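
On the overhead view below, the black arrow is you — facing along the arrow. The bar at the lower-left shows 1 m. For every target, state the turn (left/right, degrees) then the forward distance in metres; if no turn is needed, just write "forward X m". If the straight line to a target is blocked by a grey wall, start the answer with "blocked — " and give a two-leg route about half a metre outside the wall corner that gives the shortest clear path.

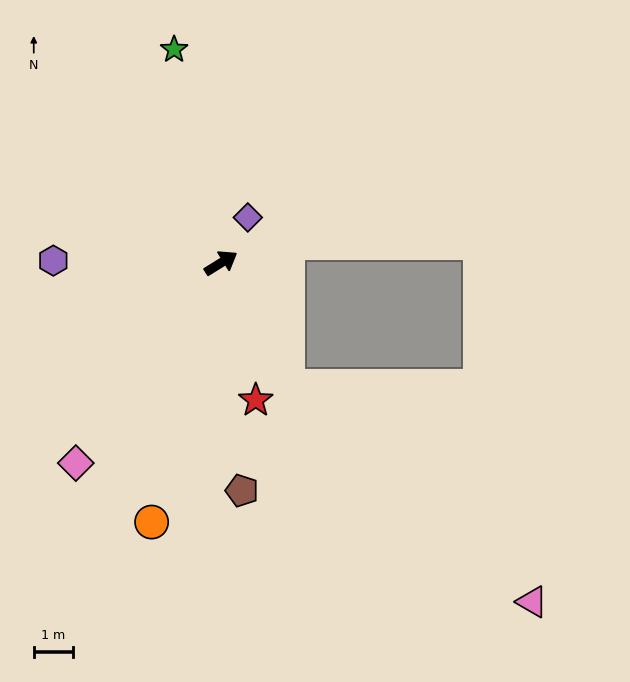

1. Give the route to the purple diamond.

turn left 28°, forward 1.3 m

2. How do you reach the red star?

turn right 108°, forward 3.6 m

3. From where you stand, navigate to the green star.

turn left 71°, forward 5.6 m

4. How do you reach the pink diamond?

turn right 158°, forward 6.3 m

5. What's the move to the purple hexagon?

turn left 147°, forward 4.3 m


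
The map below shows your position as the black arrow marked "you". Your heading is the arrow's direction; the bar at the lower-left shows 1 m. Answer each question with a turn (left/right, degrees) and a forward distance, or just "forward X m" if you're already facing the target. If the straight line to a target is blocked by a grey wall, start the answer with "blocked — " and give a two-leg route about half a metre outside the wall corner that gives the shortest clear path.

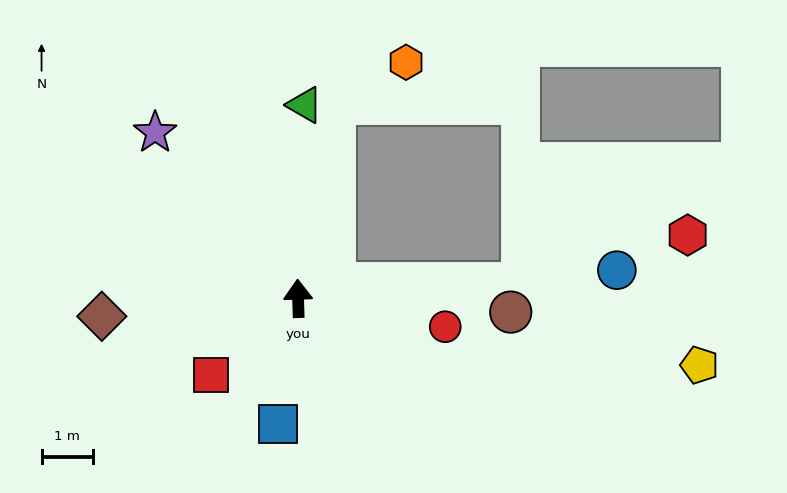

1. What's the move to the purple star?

turn left 39°, forward 4.3 m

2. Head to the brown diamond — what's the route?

turn left 93°, forward 3.8 m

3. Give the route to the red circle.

turn right 103°, forward 2.9 m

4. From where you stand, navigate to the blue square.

turn left 169°, forward 2.5 m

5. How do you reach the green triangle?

turn right 4°, forward 3.8 m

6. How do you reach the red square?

turn left 130°, forward 2.3 m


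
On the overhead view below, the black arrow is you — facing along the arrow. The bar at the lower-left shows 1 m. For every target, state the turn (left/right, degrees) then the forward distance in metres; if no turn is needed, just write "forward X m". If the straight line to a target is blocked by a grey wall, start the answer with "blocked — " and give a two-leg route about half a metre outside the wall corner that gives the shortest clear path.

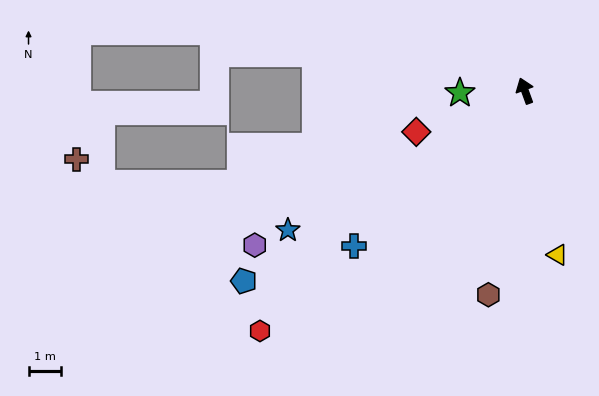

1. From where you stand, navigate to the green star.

turn left 72°, forward 2.0 m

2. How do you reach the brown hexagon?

turn left 150°, forward 6.4 m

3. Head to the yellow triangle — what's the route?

turn left 171°, forward 5.2 m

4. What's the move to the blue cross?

turn left 112°, forward 7.1 m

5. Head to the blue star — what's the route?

turn left 100°, forward 8.5 m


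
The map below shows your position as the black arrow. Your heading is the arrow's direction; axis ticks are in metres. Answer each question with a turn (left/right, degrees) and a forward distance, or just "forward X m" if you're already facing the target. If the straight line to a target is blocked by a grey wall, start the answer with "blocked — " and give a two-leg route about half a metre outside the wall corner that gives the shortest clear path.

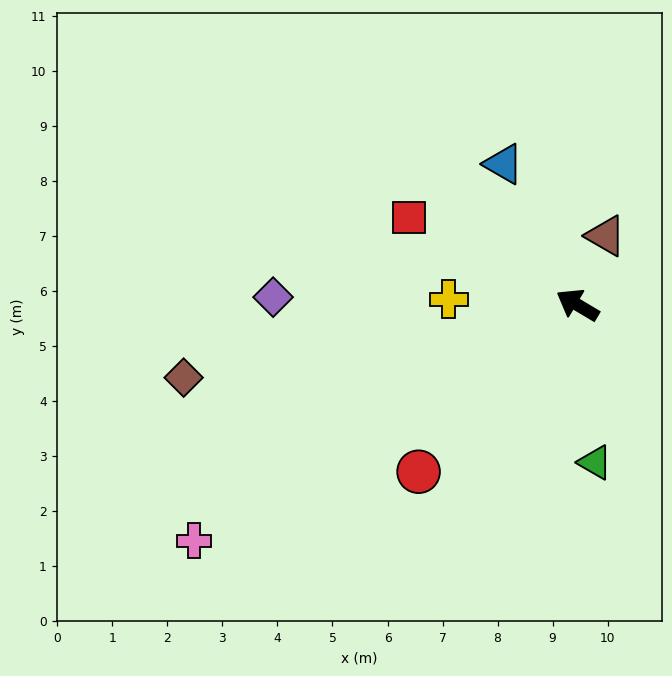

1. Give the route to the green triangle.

turn left 127°, forward 2.9 m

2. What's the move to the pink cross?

turn left 62°, forward 8.2 m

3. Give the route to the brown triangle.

turn right 81°, forward 1.4 m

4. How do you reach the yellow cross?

turn left 28°, forward 2.3 m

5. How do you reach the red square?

turn left 3°, forward 3.5 m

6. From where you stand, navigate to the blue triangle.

turn right 32°, forward 2.9 m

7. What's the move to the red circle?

turn left 77°, forward 4.2 m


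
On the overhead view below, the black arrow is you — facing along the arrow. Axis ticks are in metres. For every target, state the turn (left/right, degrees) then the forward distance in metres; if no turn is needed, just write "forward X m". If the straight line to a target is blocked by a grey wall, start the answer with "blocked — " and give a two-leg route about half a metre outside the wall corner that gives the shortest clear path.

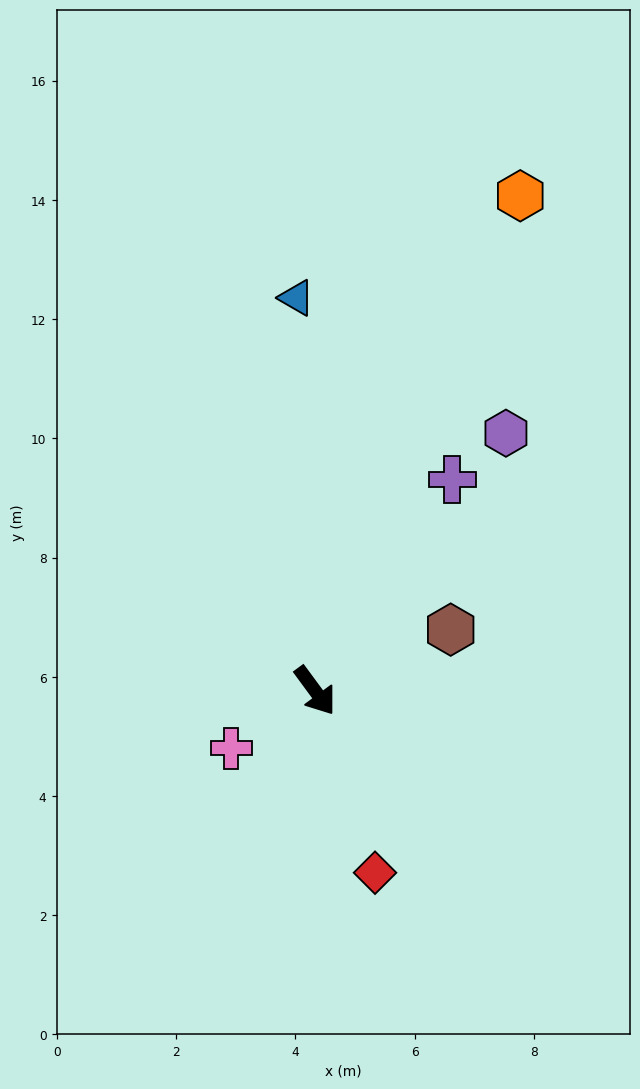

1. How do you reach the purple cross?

turn left 111°, forward 4.2 m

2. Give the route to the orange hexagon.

turn left 121°, forward 9.0 m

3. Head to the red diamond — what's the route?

turn right 18°, forward 3.2 m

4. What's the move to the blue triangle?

turn left 146°, forward 6.6 m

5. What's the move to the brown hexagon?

turn left 78°, forward 2.5 m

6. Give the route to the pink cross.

turn right 92°, forward 1.7 m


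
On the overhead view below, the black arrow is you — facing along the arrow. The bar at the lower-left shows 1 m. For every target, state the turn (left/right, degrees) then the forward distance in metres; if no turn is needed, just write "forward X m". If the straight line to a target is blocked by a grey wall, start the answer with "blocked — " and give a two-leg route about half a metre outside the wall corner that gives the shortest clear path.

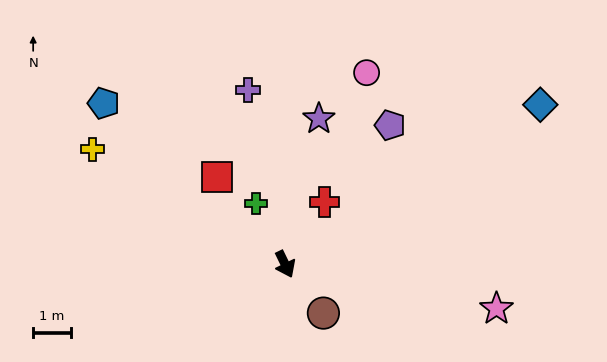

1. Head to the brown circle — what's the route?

turn left 12°, forward 1.6 m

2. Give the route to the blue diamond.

turn left 96°, forward 8.0 m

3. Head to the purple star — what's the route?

turn left 141°, forward 4.0 m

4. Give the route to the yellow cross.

turn right 147°, forward 5.9 m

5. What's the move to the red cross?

turn left 122°, forward 1.9 m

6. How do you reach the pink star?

turn left 52°, forward 5.7 m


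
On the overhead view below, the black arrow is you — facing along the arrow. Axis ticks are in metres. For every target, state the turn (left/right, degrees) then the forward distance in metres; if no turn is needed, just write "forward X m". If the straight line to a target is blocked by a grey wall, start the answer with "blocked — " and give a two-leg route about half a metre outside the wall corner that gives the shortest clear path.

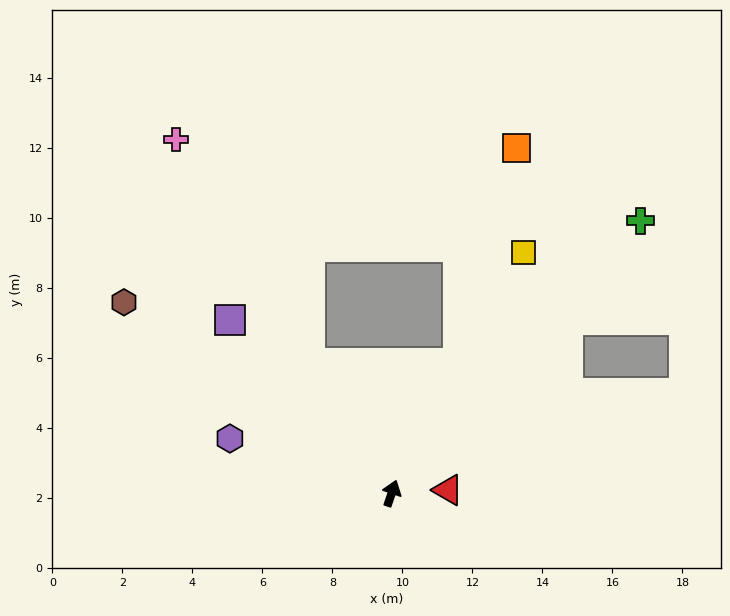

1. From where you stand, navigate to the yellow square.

turn right 10°, forward 7.8 m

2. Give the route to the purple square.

turn left 62°, forward 6.8 m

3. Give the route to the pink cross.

turn left 50°, forward 11.8 m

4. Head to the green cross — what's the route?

turn right 23°, forward 10.5 m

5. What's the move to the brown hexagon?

turn left 73°, forward 9.4 m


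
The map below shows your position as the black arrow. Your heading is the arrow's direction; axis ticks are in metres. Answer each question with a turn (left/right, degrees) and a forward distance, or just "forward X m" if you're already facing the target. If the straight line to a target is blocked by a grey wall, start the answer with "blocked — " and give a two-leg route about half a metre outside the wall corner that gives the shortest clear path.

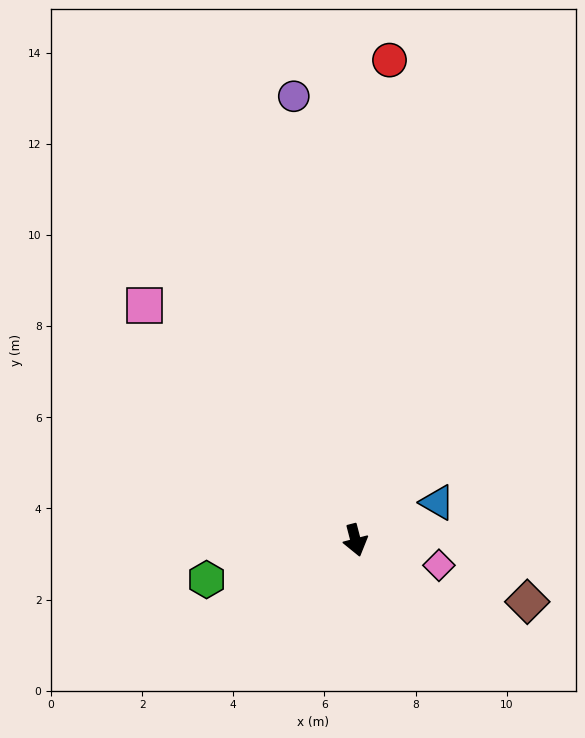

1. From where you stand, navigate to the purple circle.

turn left 173°, forward 9.8 m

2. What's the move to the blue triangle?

turn left 100°, forward 2.0 m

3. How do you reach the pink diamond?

turn left 59°, forward 1.9 m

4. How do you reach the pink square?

turn right 153°, forward 6.9 m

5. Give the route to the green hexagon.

turn right 90°, forward 3.4 m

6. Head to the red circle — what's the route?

turn left 161°, forward 10.6 m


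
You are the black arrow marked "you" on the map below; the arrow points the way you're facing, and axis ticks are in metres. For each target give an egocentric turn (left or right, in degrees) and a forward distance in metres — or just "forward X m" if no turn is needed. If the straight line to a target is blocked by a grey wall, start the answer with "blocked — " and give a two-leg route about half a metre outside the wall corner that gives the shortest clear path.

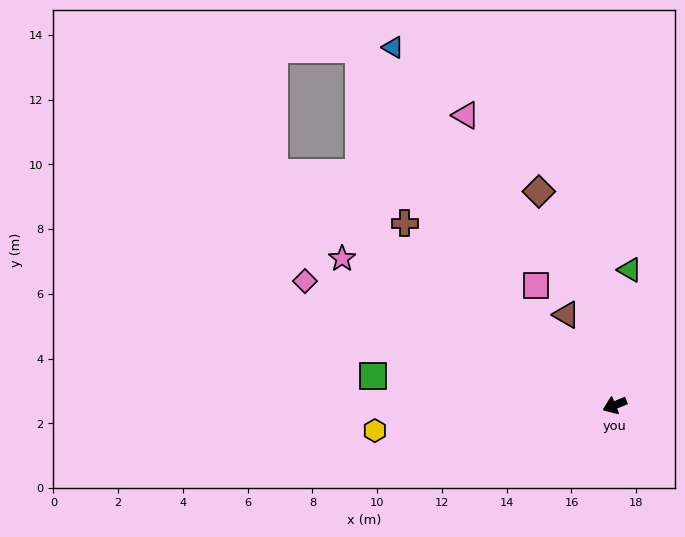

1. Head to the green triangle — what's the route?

turn right 119°, forward 4.2 m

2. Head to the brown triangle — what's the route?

turn right 84°, forward 3.2 m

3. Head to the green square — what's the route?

turn right 29°, forward 7.5 m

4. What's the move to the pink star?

turn right 50°, forward 9.6 m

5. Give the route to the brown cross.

turn right 63°, forward 8.6 m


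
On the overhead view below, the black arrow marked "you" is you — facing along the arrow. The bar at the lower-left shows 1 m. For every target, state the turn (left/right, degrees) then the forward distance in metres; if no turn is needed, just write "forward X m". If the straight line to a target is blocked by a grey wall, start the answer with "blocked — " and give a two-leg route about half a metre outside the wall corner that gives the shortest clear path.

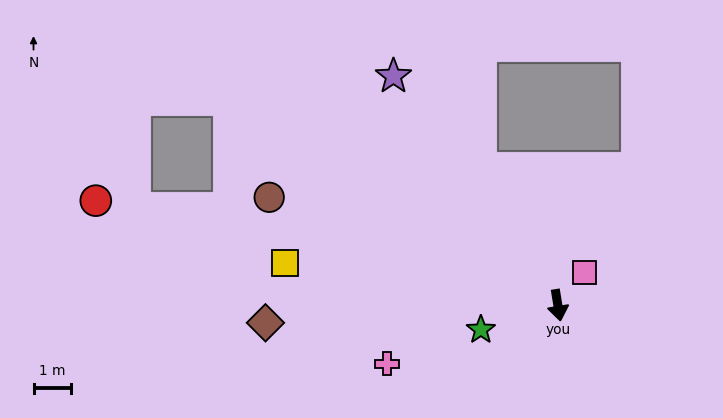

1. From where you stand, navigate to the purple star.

turn right 154°, forward 7.5 m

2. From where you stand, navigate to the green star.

turn right 82°, forward 2.1 m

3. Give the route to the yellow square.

turn right 108°, forward 7.3 m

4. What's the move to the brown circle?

turn right 120°, forward 8.2 m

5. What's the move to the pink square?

turn left 132°, forward 1.1 m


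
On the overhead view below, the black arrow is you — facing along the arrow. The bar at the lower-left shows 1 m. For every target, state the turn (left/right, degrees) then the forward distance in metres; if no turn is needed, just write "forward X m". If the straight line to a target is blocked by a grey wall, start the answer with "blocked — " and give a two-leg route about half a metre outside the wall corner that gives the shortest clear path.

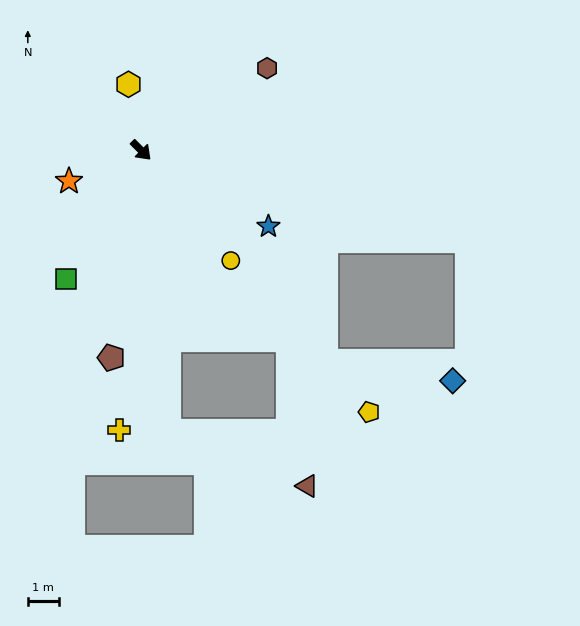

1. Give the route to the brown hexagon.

turn left 78°, forward 4.8 m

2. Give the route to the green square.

turn right 75°, forward 4.8 m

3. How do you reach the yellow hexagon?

turn left 146°, forward 2.2 m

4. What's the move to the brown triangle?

blocked — turn right 39°, forward 9.1 m, then turn left 63°, forward 4.8 m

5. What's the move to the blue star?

turn left 14°, forward 4.8 m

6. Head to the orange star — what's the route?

turn right 112°, forward 2.5 m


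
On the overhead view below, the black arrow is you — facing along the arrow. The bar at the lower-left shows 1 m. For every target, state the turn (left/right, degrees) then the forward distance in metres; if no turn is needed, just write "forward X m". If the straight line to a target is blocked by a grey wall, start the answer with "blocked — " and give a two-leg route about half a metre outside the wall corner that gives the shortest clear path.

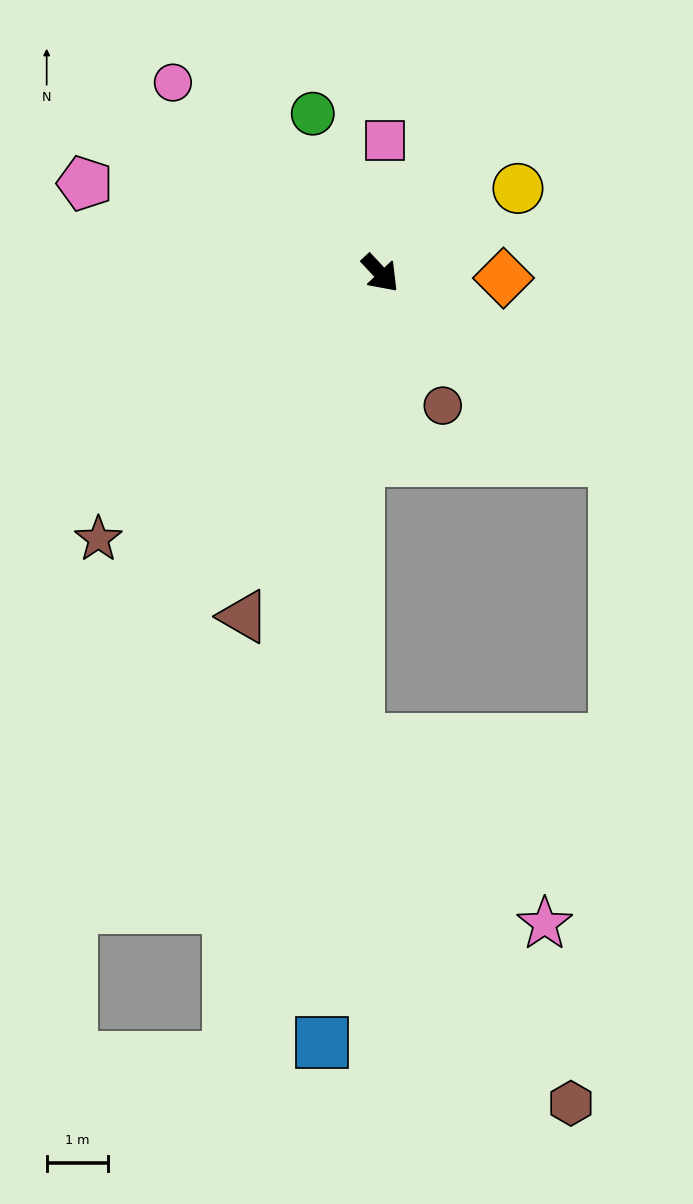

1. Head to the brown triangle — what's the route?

turn right 65°, forward 6.1 m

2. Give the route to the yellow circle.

turn left 79°, forward 2.7 m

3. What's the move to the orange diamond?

turn left 45°, forward 2.0 m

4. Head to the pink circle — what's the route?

turn right 176°, forward 4.6 m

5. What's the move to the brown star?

turn right 90°, forward 6.4 m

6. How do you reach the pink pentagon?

turn right 150°, forward 5.1 m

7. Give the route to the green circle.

turn left 160°, forward 2.9 m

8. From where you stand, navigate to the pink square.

turn left 135°, forward 2.2 m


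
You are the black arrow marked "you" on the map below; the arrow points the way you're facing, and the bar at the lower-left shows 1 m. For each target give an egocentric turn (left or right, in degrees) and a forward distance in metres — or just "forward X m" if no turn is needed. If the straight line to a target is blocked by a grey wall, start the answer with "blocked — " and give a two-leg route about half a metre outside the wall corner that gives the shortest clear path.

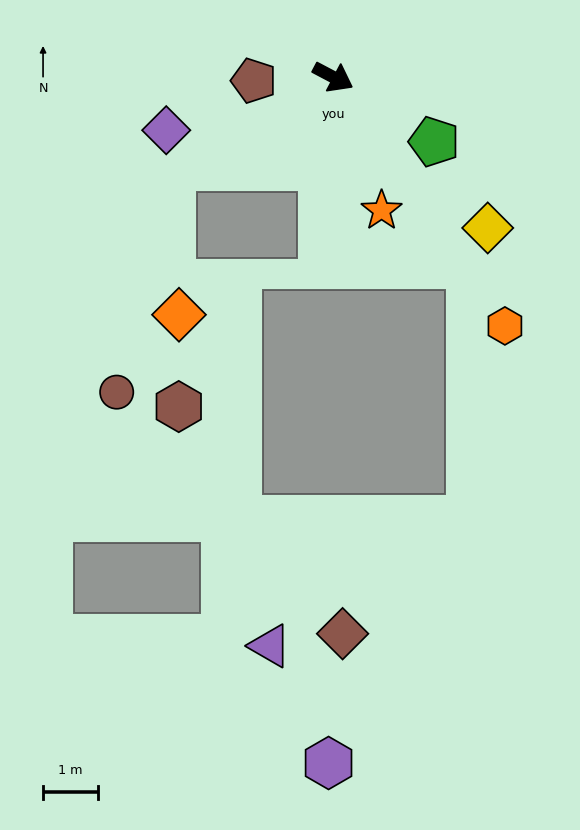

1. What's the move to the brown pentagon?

turn right 150°, forward 1.5 m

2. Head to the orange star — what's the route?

turn right 42°, forward 2.6 m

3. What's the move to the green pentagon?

turn right 5°, forward 2.2 m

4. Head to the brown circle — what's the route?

blocked — turn right 123°, forward 3.4 m, then turn left 47°, forward 4.2 m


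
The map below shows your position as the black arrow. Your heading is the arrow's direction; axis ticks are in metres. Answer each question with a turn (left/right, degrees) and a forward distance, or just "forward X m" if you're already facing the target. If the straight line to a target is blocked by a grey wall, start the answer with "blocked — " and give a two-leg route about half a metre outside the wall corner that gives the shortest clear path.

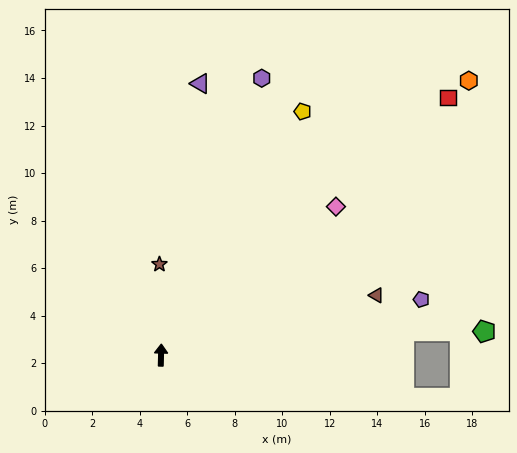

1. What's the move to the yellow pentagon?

turn right 29°, forward 11.9 m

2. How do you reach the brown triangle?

turn right 73°, forward 9.4 m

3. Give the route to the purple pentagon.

turn right 76°, forward 11.2 m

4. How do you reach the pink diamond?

turn right 48°, forward 9.7 m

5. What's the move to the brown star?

turn left 3°, forward 3.8 m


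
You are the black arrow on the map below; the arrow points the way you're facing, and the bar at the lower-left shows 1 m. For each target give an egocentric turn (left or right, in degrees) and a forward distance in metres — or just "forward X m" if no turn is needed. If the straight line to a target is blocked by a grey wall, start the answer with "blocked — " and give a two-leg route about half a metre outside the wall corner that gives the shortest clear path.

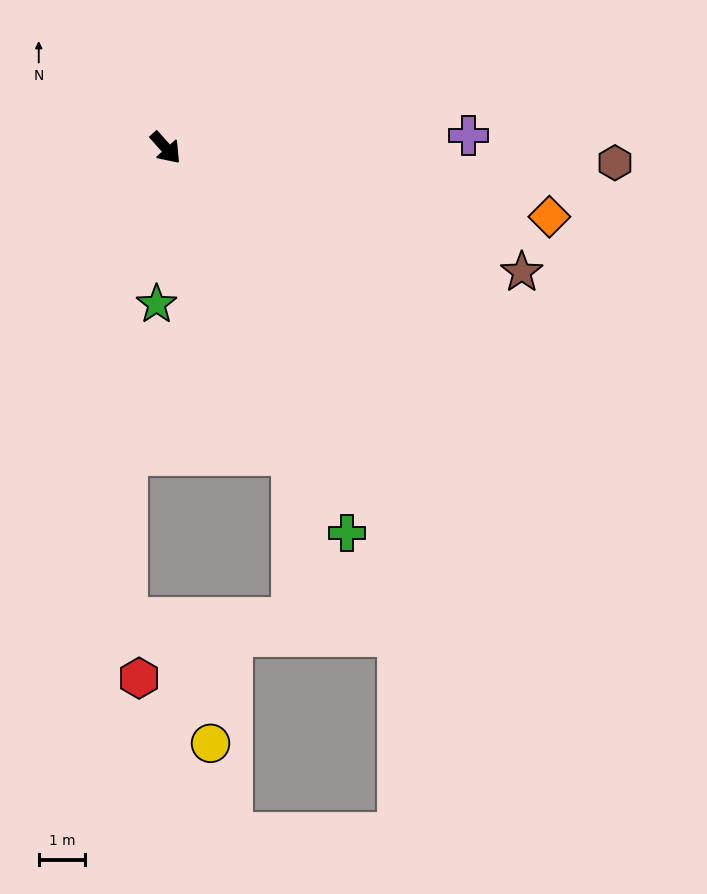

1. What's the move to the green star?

turn right 45°, forward 3.4 m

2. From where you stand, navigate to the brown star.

turn left 29°, forward 8.1 m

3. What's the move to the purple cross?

turn left 51°, forward 6.5 m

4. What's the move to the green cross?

turn right 17°, forward 9.2 m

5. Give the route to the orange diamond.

turn left 38°, forward 8.4 m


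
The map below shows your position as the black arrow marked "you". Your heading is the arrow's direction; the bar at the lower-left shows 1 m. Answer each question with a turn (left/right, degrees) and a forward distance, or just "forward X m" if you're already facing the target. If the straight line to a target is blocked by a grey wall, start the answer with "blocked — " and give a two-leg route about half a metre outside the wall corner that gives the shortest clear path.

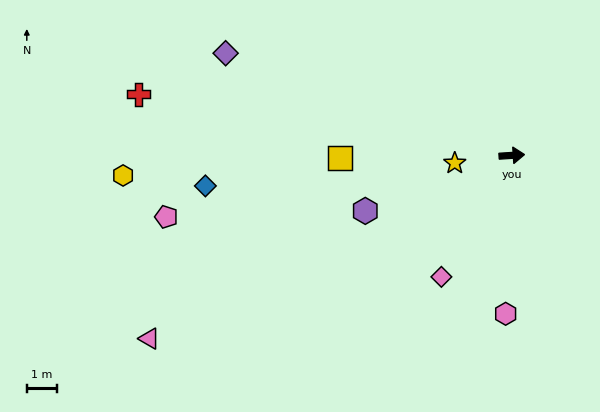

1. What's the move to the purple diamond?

turn left 157°, forward 10.2 m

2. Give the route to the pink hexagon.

turn right 96°, forward 5.3 m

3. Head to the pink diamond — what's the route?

turn right 124°, forward 4.7 m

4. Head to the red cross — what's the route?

turn left 167°, forward 12.7 m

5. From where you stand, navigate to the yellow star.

turn right 176°, forward 1.9 m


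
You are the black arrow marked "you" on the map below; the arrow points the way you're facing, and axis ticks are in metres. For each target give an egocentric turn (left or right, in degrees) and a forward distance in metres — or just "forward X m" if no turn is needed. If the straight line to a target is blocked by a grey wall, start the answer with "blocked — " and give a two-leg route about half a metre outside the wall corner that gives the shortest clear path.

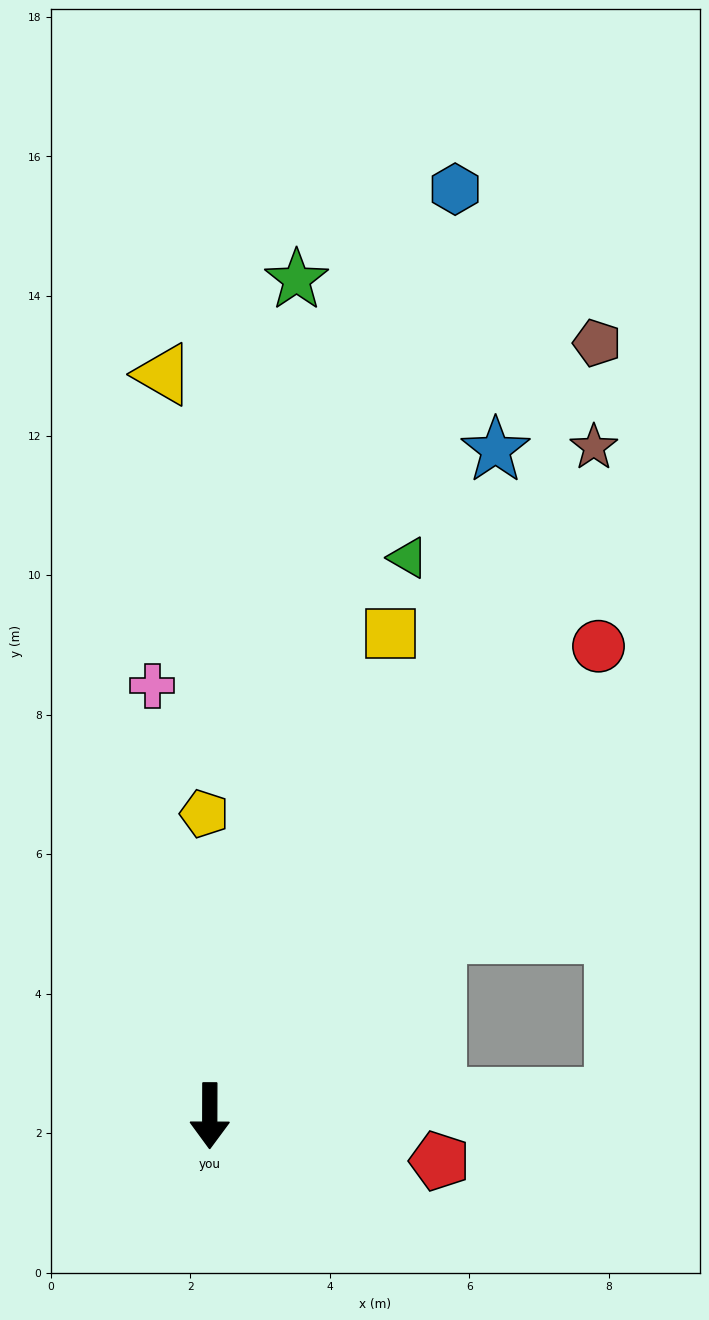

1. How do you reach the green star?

turn left 174°, forward 12.0 m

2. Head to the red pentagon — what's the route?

turn left 79°, forward 3.4 m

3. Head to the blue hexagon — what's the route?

turn left 165°, forward 13.7 m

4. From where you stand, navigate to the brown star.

turn left 150°, forward 11.1 m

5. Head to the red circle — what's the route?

turn left 141°, forward 8.7 m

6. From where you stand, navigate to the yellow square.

turn left 160°, forward 7.4 m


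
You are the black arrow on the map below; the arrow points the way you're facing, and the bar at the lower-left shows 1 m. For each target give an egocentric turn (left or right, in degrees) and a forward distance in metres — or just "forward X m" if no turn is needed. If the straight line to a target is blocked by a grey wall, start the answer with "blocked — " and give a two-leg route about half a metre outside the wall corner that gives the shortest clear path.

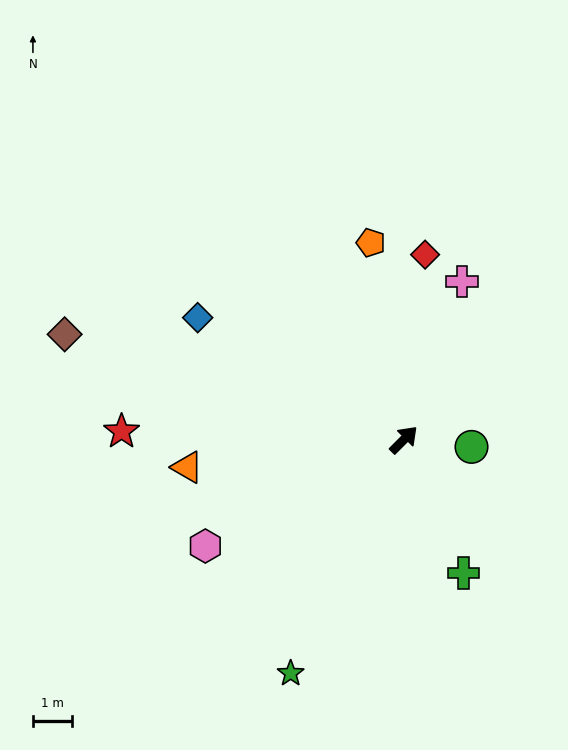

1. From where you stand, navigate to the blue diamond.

turn left 104°, forward 6.1 m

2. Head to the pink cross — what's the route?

turn left 25°, forward 4.3 m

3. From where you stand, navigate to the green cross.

turn right 111°, forward 3.7 m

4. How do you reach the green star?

turn right 161°, forward 6.6 m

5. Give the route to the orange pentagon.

turn left 54°, forward 5.1 m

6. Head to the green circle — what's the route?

turn right 51°, forward 1.7 m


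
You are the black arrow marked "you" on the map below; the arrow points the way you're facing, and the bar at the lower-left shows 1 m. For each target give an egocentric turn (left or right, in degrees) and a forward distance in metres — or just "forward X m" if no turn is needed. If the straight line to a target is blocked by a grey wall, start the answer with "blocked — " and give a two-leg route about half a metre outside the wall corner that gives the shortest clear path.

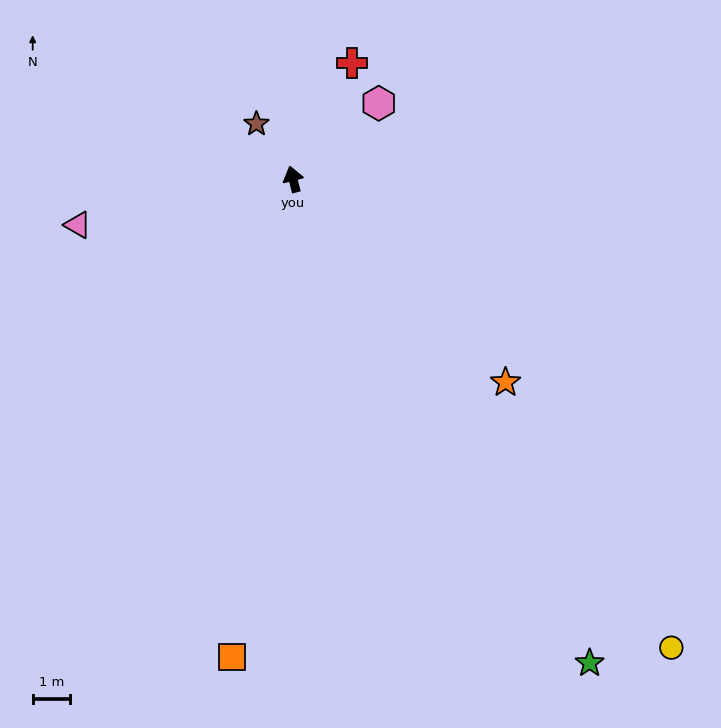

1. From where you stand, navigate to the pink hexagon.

turn right 63°, forward 3.1 m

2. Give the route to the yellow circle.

turn right 155°, forward 16.2 m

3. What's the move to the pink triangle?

turn left 88°, forward 5.9 m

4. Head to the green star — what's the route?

turn right 163°, forward 15.3 m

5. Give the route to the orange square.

turn left 159°, forward 13.0 m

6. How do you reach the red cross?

turn right 41°, forward 3.5 m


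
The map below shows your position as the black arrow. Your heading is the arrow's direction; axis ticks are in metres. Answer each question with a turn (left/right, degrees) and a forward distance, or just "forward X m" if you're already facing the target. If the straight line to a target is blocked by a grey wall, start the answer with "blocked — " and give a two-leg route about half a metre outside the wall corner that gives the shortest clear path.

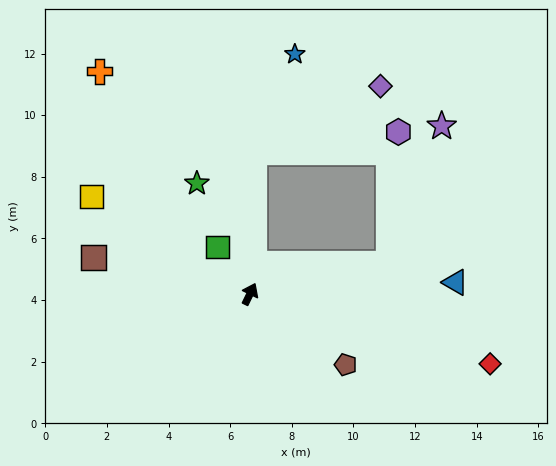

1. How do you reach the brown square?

turn left 103°, forward 5.2 m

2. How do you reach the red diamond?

turn right 80°, forward 8.1 m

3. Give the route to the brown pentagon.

turn right 101°, forward 3.9 m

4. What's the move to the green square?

turn left 61°, forward 1.9 m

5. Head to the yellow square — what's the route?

turn left 84°, forward 6.0 m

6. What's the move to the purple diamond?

blocked — turn left 24°, forward 4.6 m, then turn right 61°, forward 4.6 m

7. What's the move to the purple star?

blocked — turn right 52°, forward 4.6 m, then turn left 57°, forward 4.8 m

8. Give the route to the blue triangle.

turn right 61°, forward 6.7 m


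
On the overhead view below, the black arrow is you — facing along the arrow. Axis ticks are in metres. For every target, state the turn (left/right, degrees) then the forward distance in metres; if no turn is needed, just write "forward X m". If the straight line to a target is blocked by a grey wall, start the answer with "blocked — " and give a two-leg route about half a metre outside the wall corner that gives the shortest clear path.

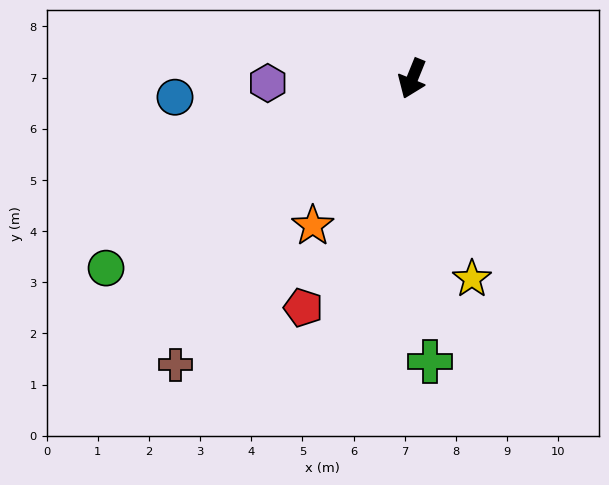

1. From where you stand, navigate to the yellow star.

turn left 39°, forward 4.1 m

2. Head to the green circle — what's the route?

turn right 36°, forward 7.0 m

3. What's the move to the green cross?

turn left 26°, forward 5.5 m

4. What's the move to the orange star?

turn right 12°, forward 3.5 m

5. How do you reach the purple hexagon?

turn right 66°, forward 2.8 m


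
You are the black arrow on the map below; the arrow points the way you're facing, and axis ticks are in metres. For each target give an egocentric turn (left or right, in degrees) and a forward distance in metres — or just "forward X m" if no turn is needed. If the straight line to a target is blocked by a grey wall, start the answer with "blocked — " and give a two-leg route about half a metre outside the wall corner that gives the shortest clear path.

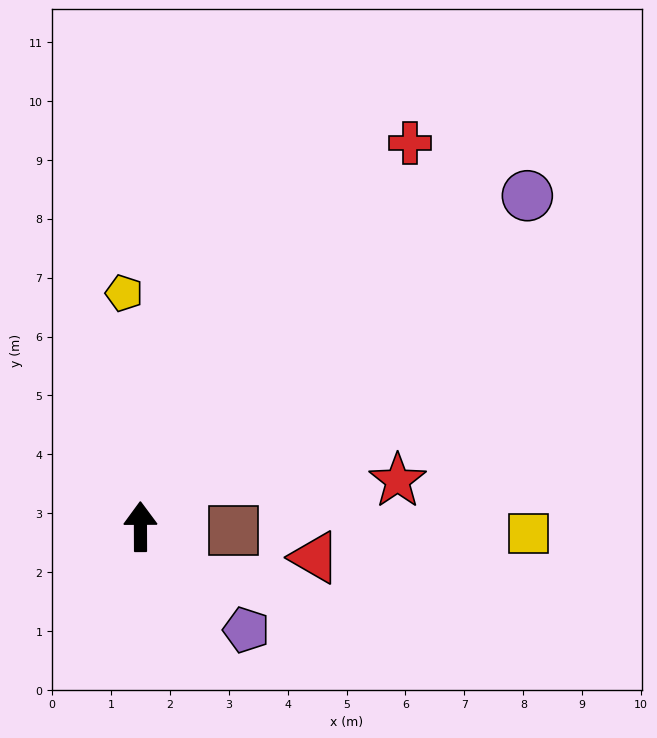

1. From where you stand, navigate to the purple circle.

turn right 50°, forward 8.6 m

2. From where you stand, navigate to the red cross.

turn right 35°, forward 8.0 m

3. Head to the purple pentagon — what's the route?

turn right 135°, forward 2.5 m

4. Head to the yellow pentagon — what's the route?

turn left 4°, forward 4.0 m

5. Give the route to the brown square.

turn right 93°, forward 1.6 m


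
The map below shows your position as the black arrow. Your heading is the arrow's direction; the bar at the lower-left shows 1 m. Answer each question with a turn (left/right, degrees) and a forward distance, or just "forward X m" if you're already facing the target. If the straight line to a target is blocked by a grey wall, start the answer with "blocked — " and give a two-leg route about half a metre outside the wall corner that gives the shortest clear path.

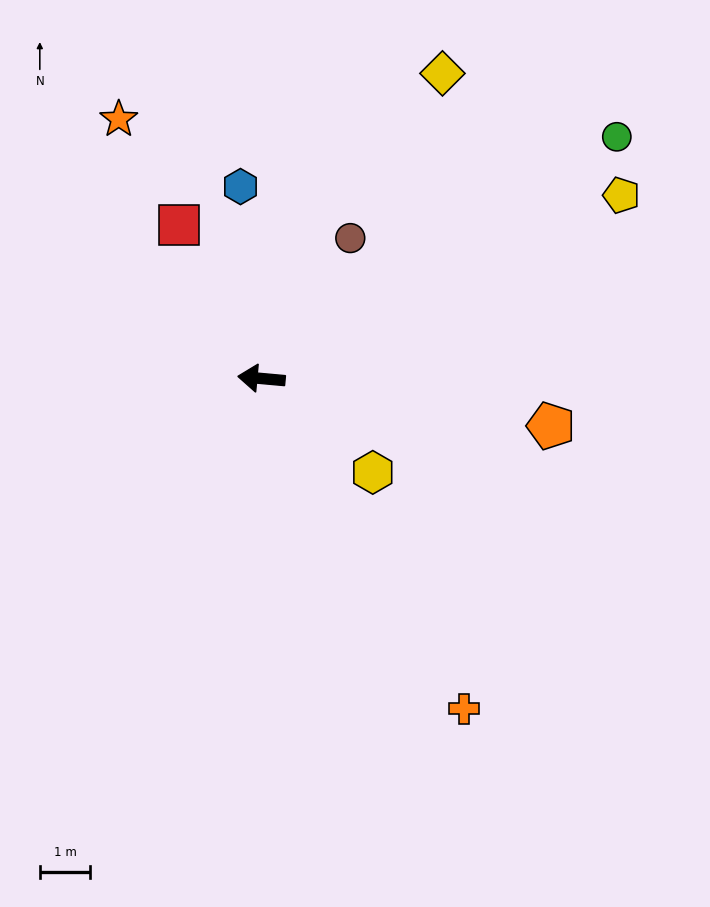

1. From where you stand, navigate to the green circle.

turn right 141°, forward 8.5 m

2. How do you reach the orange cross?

turn left 127°, forward 7.7 m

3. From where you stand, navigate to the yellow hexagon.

turn left 145°, forward 2.9 m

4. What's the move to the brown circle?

turn right 117°, forward 3.3 m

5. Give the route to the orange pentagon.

turn left 176°, forward 5.8 m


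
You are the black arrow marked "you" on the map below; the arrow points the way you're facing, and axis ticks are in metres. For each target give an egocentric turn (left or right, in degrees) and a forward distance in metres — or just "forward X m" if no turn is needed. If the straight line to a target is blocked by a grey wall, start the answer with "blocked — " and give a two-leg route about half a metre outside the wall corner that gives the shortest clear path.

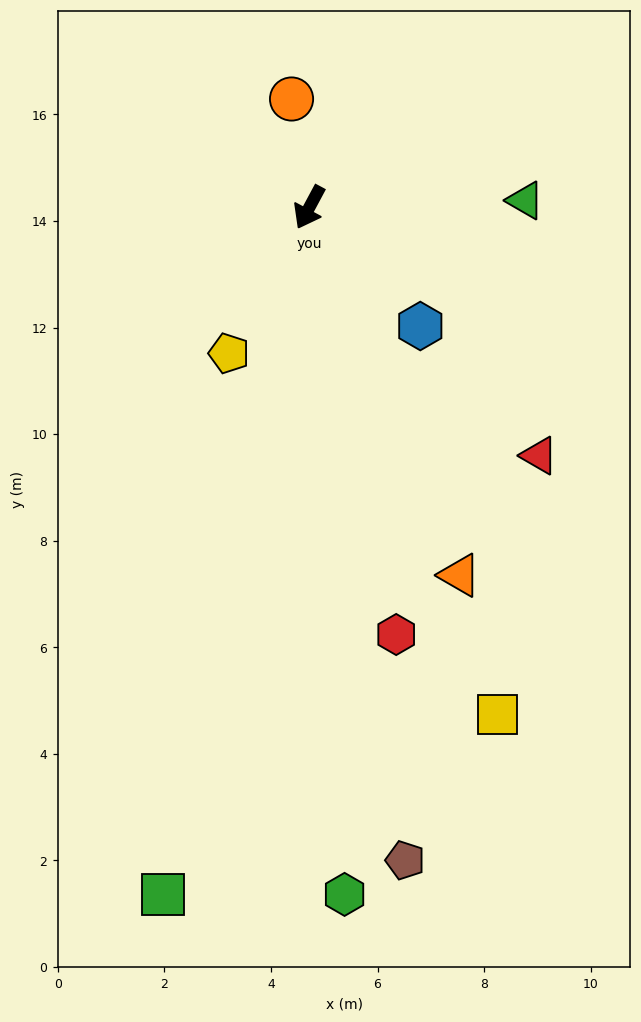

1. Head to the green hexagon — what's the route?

turn left 31°, forward 12.9 m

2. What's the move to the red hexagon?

turn left 40°, forward 8.2 m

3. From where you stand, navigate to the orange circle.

turn right 142°, forward 2.1 m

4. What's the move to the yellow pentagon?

forward 3.1 m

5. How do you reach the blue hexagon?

turn left 71°, forward 3.0 m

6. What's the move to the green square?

turn left 16°, forward 13.2 m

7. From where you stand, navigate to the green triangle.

turn left 120°, forward 4.1 m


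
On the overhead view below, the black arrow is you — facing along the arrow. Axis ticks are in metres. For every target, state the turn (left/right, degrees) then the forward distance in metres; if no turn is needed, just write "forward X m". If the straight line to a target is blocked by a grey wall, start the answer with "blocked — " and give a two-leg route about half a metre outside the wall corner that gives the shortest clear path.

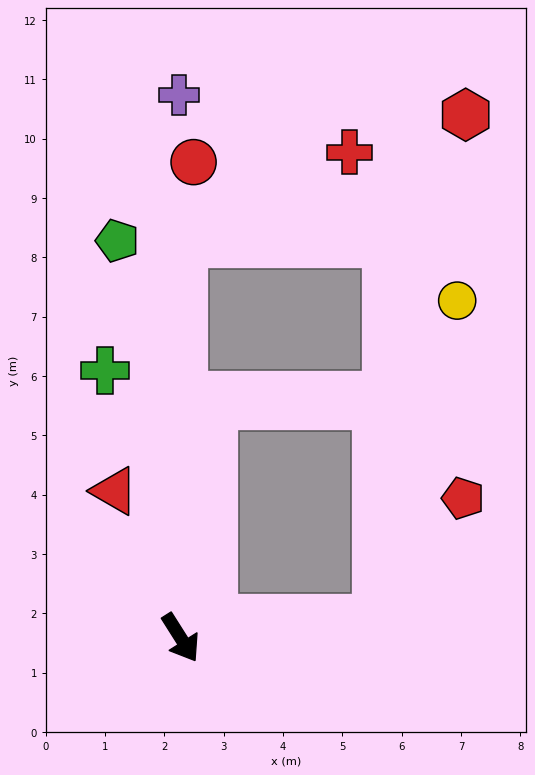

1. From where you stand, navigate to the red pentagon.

blocked — turn left 63°, forward 3.3 m, then turn left 50°, forward 2.5 m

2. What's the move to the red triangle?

turn left 172°, forward 2.7 m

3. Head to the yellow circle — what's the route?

blocked — turn left 63°, forward 3.3 m, then turn left 71°, forward 5.5 m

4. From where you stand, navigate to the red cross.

blocked — turn left 147°, forward 6.7 m, then turn right 61°, forward 3.2 m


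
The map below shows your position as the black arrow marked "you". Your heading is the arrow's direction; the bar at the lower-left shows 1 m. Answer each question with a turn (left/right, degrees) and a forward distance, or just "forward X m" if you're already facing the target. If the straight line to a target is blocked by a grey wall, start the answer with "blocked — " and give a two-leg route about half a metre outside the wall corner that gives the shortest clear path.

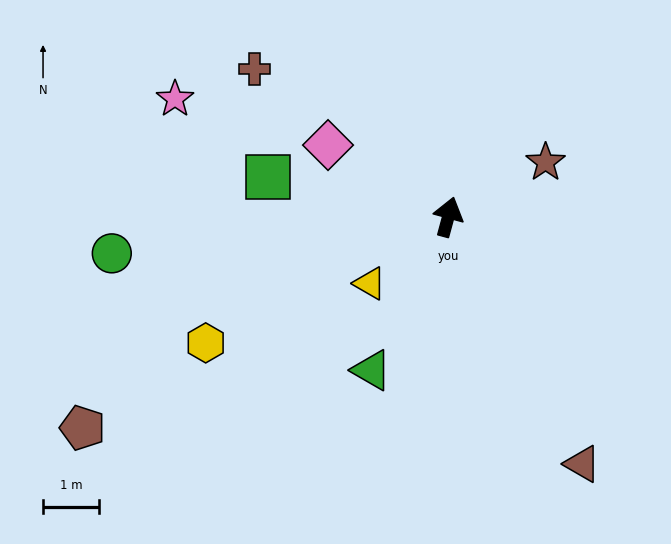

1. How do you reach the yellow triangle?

turn left 145°, forward 1.8 m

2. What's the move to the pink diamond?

turn left 74°, forward 2.5 m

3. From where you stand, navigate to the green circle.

turn left 111°, forward 6.0 m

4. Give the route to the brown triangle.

turn right 136°, forward 5.0 m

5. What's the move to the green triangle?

turn left 169°, forward 3.0 m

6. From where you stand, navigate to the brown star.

turn right 46°, forward 2.0 m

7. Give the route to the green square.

turn left 93°, forward 3.3 m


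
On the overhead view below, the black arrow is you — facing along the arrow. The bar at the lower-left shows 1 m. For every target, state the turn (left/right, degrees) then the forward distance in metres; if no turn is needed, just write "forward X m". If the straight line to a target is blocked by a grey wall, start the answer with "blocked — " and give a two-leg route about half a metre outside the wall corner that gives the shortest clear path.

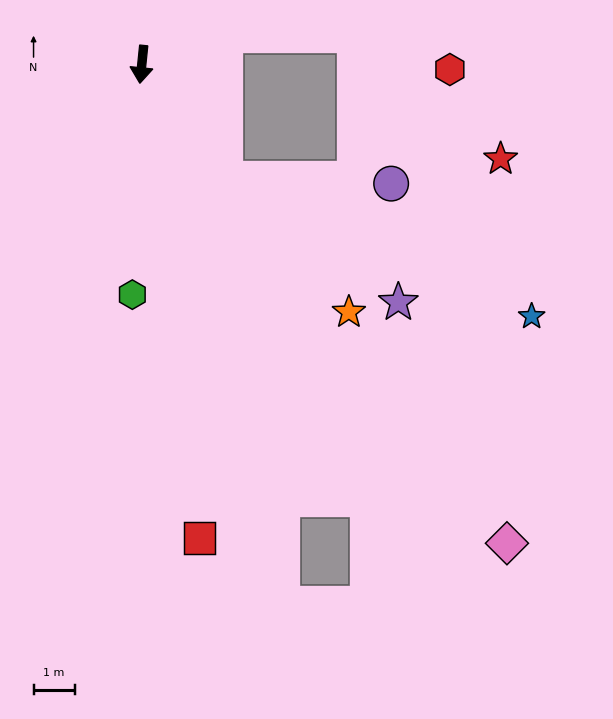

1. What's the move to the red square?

turn left 13°, forward 11.6 m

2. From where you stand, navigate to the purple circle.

blocked — turn left 42°, forward 3.4 m, then turn left 52°, forward 4.0 m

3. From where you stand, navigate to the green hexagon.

turn left 3°, forward 5.6 m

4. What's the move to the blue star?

blocked — turn left 42°, forward 3.4 m, then turn left 29°, forward 8.2 m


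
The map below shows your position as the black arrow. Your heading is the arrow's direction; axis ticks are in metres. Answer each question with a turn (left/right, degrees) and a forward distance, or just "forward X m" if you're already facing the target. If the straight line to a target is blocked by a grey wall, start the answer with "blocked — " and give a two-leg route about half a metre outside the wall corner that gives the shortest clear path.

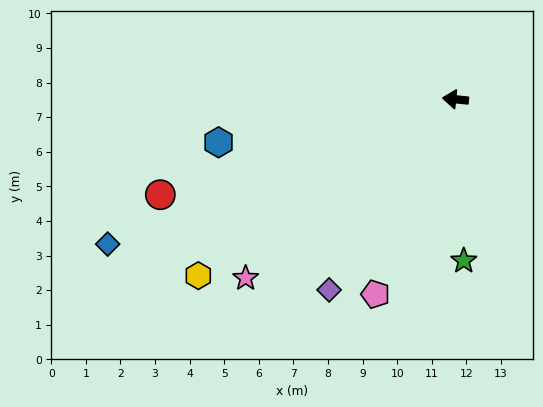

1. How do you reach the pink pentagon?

turn left 74°, forward 6.1 m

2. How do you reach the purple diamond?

turn left 62°, forward 6.6 m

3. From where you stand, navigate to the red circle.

turn left 24°, forward 9.0 m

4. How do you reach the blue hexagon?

turn left 16°, forward 7.0 m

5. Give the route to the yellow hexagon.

turn left 40°, forward 9.0 m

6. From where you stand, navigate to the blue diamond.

turn left 28°, forward 10.9 m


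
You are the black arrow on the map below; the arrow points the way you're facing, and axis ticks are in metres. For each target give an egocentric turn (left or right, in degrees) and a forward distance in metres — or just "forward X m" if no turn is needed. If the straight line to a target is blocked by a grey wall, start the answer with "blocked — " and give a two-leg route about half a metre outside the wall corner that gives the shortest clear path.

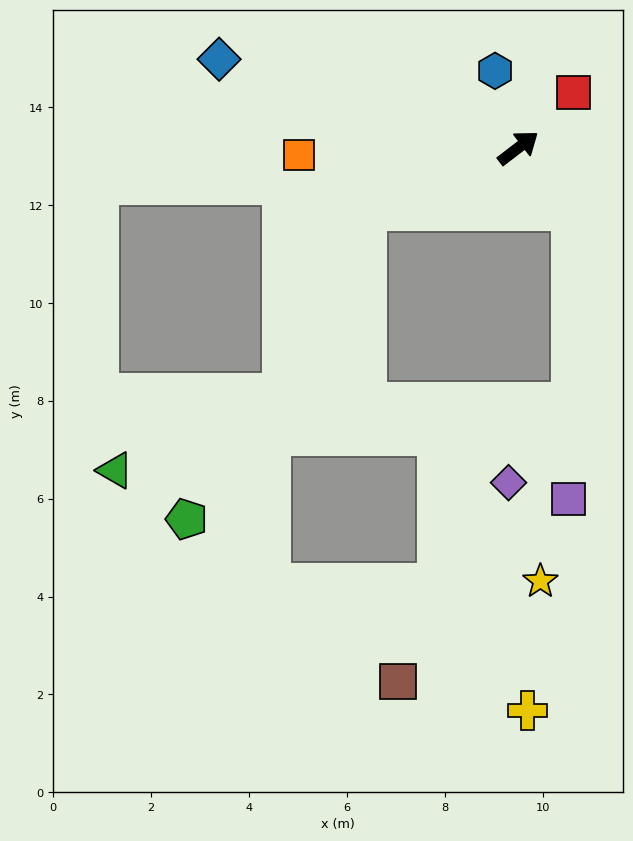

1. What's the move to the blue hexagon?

turn left 69°, forward 1.6 m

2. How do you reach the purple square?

blocked — turn right 87°, forward 1.7 m, then turn right 41°, forward 5.9 m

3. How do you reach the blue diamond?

turn left 126°, forward 6.4 m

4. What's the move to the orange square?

turn left 144°, forward 4.5 m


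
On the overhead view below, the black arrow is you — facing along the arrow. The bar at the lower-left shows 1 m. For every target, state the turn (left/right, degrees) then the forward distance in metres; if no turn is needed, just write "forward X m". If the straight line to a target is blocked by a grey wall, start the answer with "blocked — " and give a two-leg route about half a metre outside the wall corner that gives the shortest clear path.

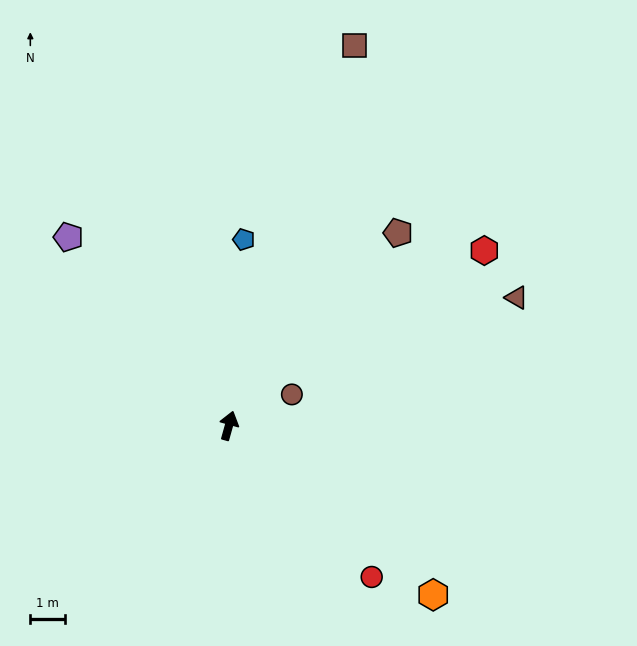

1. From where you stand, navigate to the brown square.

turn right 3°, forward 11.5 m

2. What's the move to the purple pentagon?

turn left 56°, forward 7.1 m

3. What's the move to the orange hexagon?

turn right 114°, forward 7.6 m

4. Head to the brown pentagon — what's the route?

turn right 26°, forward 7.4 m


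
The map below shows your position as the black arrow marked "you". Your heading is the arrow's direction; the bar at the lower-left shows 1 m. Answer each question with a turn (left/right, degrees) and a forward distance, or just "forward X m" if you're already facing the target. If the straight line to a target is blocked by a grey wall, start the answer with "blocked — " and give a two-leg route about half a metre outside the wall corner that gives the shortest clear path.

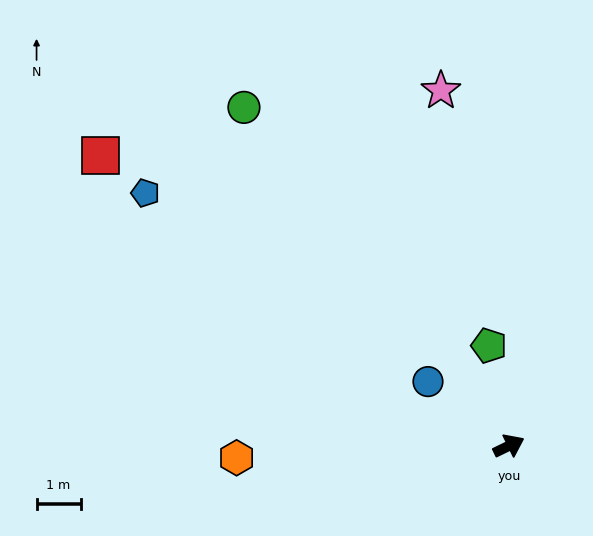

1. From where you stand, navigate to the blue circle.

turn left 116°, forward 2.3 m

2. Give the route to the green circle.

turn left 102°, forward 9.7 m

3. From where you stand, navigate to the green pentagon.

turn left 75°, forward 2.3 m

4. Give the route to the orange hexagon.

turn left 157°, forward 6.2 m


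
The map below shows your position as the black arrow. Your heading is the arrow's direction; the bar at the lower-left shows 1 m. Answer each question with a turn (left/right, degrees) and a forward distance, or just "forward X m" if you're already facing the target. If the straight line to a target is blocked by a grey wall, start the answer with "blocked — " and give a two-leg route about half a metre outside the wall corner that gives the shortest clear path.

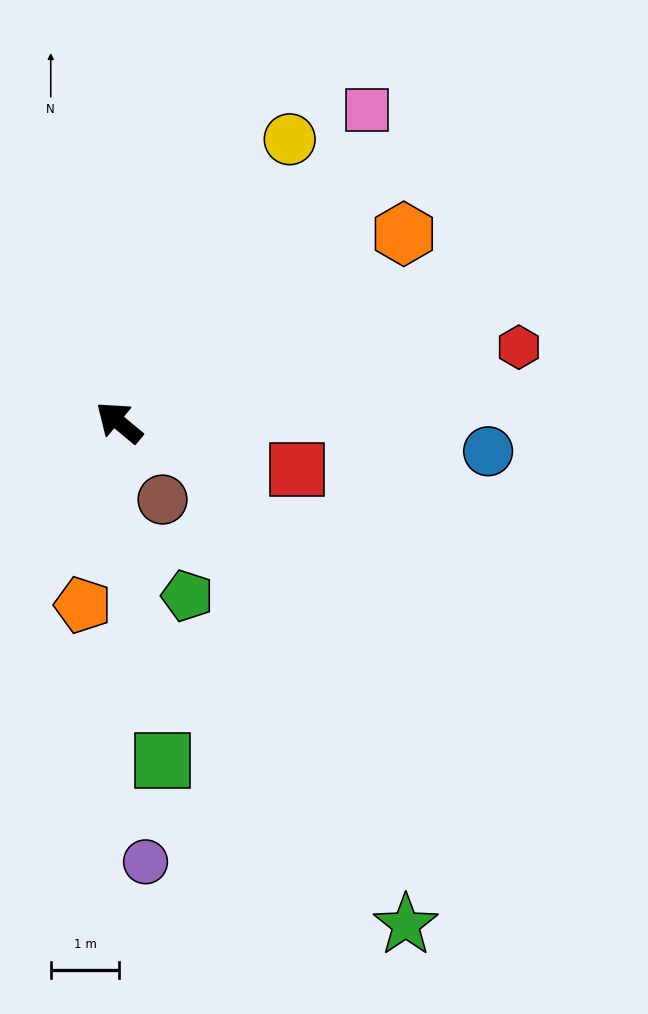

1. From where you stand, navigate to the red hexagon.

turn right 130°, forward 5.9 m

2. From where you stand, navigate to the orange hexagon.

turn right 107°, forward 5.0 m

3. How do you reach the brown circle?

turn left 159°, forward 1.3 m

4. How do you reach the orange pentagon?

turn left 119°, forward 2.7 m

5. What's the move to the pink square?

turn right 89°, forward 5.8 m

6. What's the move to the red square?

turn right 155°, forward 2.7 m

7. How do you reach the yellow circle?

turn right 81°, forward 4.8 m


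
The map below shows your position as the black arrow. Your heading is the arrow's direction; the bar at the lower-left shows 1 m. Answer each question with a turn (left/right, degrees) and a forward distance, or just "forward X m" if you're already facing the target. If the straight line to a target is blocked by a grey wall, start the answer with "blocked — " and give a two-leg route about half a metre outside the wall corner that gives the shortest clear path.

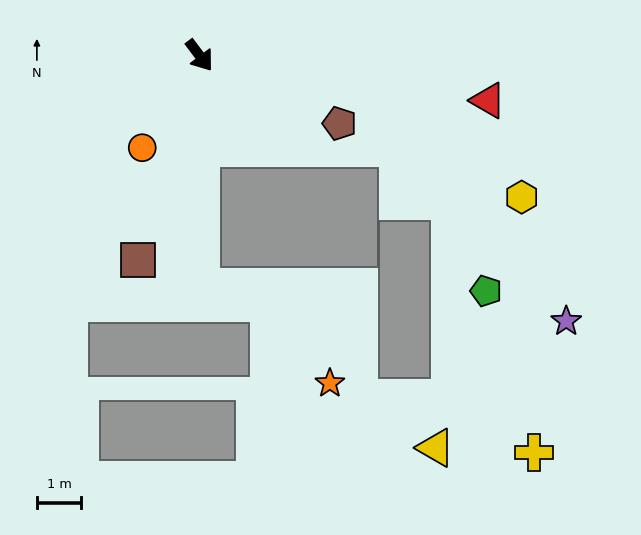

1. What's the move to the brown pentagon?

turn left 27°, forward 3.5 m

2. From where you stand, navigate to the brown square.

turn right 54°, forward 4.8 m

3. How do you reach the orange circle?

turn right 69°, forward 2.4 m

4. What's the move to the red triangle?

turn left 44°, forward 6.6 m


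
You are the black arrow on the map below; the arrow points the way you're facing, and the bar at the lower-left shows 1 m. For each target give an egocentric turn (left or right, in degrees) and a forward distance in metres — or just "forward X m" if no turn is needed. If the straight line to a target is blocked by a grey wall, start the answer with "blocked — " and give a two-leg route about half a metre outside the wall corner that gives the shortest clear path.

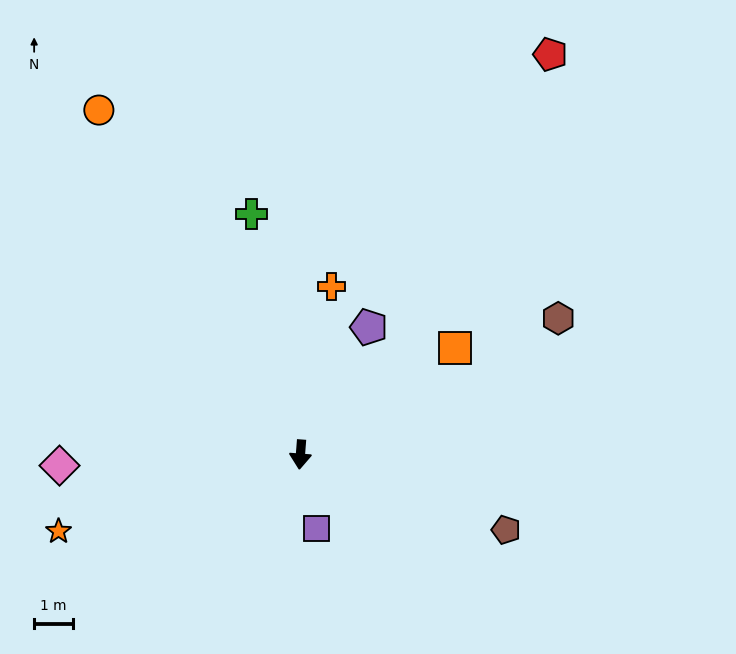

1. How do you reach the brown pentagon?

turn left 74°, forward 5.7 m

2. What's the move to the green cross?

turn right 164°, forward 6.4 m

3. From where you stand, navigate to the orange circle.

turn right 145°, forward 10.3 m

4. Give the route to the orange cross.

turn left 174°, forward 4.4 m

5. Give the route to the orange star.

turn right 68°, forward 6.6 m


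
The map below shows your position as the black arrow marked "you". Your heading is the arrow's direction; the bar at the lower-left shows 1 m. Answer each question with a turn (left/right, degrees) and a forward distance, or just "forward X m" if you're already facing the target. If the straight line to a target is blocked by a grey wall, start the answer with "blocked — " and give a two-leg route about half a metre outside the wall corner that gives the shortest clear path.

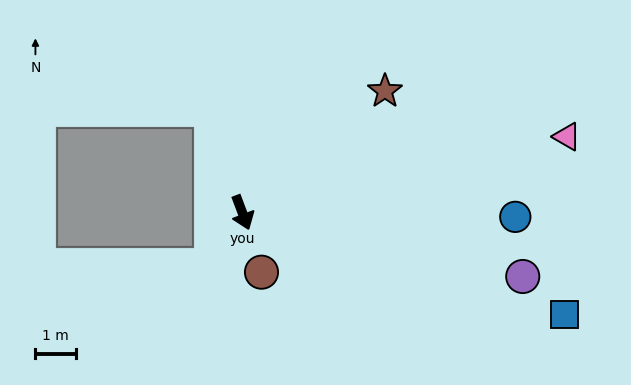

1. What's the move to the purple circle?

turn left 57°, forward 7.1 m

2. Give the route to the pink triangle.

turn left 83°, forward 8.2 m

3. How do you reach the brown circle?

turn right 3°, forward 1.5 m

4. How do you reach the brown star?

turn left 110°, forward 4.6 m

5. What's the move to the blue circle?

turn left 68°, forward 6.8 m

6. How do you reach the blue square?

turn left 52°, forward 8.4 m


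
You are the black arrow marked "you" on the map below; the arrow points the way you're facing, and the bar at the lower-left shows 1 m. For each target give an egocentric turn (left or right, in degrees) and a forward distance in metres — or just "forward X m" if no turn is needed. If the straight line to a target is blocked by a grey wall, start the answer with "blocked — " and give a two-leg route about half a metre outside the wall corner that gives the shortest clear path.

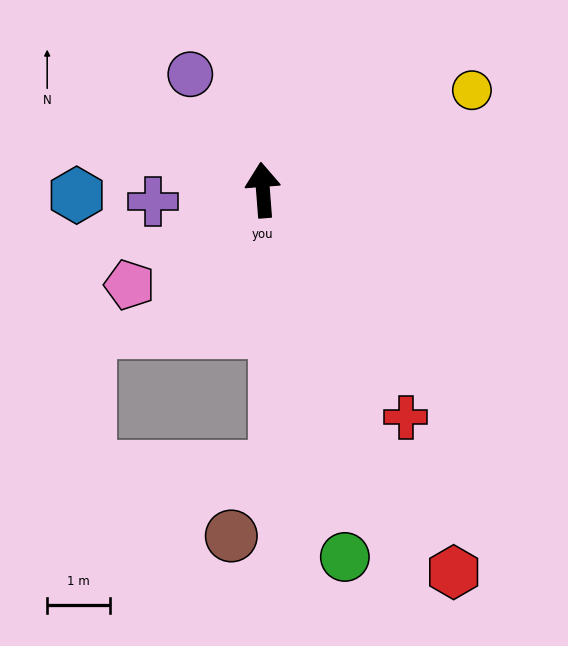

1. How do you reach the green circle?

turn right 172°, forward 6.0 m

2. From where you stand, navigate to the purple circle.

turn left 28°, forward 2.2 m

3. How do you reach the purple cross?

turn left 92°, forward 1.8 m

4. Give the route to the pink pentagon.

turn left 121°, forward 2.6 m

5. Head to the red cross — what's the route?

turn right 152°, forward 4.3 m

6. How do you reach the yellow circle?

turn right 69°, forward 3.7 m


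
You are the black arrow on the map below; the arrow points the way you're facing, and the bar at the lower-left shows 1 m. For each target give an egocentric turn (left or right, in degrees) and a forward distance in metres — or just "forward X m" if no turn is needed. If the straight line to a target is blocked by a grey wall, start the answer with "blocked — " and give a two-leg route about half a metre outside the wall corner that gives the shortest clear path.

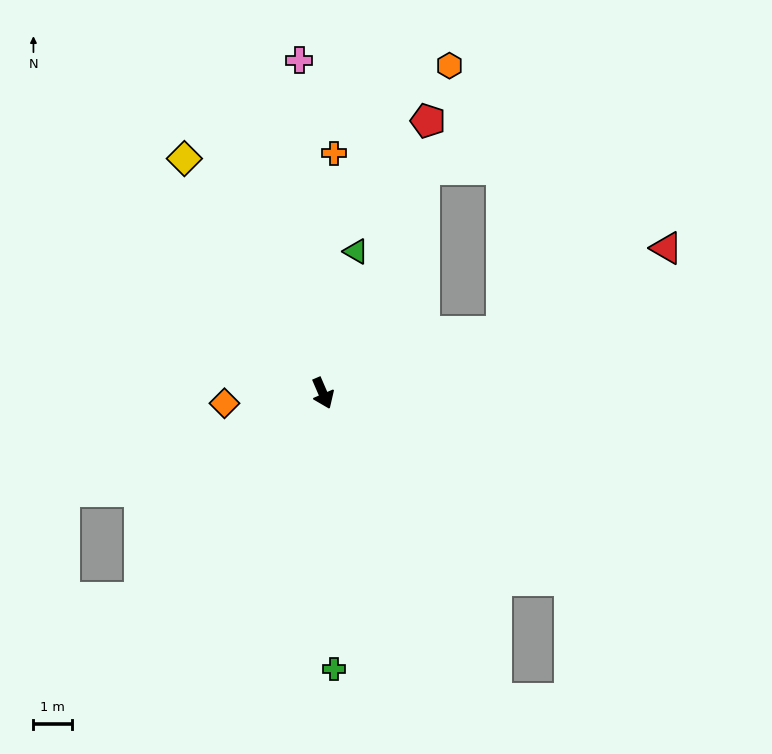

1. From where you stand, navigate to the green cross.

turn right 21°, forward 7.2 m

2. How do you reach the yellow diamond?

turn right 173°, forward 7.1 m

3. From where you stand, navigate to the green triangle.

turn left 144°, forward 3.8 m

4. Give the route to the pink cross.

turn left 161°, forward 8.7 m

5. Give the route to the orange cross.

turn left 154°, forward 6.2 m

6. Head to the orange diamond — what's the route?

turn right 107°, forward 2.6 m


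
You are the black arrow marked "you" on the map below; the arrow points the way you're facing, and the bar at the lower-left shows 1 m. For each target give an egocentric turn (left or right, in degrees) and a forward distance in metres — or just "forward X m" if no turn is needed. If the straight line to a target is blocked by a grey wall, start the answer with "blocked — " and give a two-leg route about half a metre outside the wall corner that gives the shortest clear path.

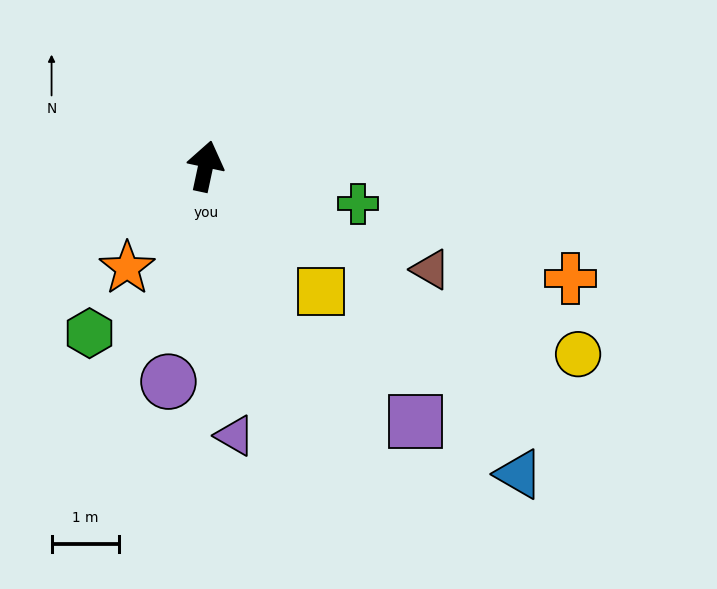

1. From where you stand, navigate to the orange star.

turn left 154°, forward 1.9 m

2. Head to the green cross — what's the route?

turn right 92°, forward 2.3 m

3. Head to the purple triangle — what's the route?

turn right 162°, forward 4.0 m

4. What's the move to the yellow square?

turn right 125°, forward 2.5 m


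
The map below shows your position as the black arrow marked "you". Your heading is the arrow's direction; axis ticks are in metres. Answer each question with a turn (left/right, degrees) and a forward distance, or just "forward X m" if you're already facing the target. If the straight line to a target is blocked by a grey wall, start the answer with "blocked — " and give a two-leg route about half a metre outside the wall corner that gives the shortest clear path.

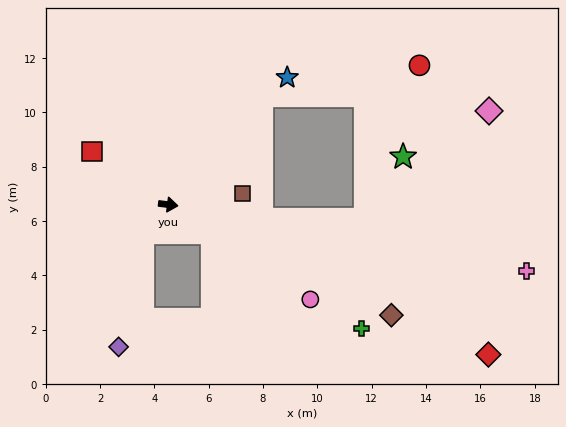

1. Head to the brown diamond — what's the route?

turn right 19°, forward 9.2 m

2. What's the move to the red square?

turn left 152°, forward 3.4 m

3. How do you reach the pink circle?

turn right 27°, forward 6.3 m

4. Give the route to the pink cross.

turn right 3°, forward 13.4 m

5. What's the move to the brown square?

turn left 16°, forward 2.8 m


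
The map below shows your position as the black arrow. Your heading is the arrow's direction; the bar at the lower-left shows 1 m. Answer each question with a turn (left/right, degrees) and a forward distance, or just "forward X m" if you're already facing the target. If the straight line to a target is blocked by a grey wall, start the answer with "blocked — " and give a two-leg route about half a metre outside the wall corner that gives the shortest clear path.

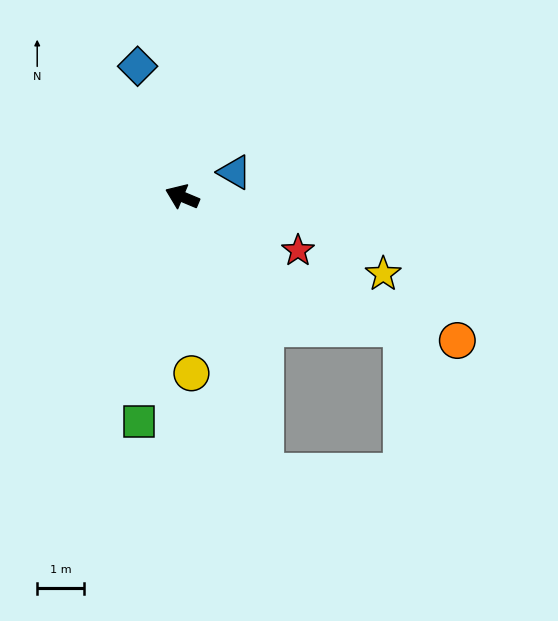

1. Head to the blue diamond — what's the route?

turn right 48°, forward 2.9 m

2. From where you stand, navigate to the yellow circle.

turn left 116°, forward 3.8 m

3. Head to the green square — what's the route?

turn left 102°, forward 4.9 m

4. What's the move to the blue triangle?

turn right 132°, forward 1.2 m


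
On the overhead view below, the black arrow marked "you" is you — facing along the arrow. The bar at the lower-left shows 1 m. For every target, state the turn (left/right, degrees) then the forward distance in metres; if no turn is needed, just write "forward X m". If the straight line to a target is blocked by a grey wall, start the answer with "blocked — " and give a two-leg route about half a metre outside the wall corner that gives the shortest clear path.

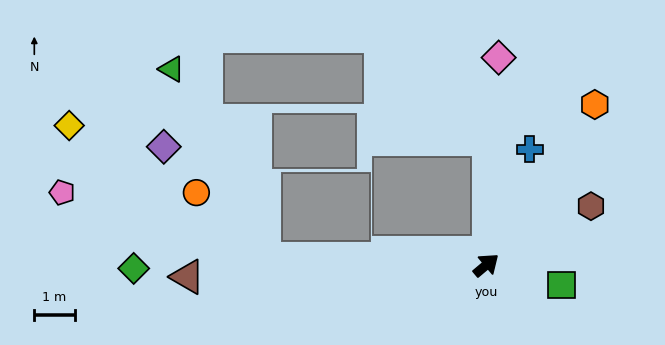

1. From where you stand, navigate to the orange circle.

blocked — turn left 138°, forward 5.5 m, then turn right 42°, forward 2.4 m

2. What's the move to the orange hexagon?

turn left 16°, forward 4.8 m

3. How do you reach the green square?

turn right 55°, forward 1.9 m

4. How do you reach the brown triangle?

turn left 142°, forward 7.4 m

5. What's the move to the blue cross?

turn left 29°, forward 3.1 m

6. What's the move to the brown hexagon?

turn right 11°, forward 3.0 m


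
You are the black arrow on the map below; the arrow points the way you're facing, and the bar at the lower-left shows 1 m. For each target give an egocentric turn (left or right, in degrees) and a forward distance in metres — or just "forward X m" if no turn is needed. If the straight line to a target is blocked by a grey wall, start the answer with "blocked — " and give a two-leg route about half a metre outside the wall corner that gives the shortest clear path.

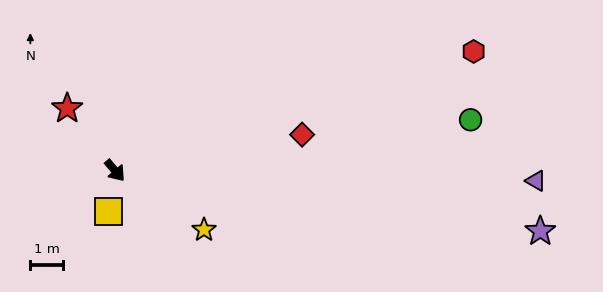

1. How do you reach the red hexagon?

turn left 68°, forward 11.6 m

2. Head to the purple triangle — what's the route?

turn left 48°, forward 12.9 m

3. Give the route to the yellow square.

turn right 49°, forward 1.3 m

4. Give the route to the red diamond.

turn left 61°, forward 5.8 m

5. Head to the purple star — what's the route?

turn left 42°, forward 13.1 m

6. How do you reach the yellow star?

turn left 16°, forward 3.3 m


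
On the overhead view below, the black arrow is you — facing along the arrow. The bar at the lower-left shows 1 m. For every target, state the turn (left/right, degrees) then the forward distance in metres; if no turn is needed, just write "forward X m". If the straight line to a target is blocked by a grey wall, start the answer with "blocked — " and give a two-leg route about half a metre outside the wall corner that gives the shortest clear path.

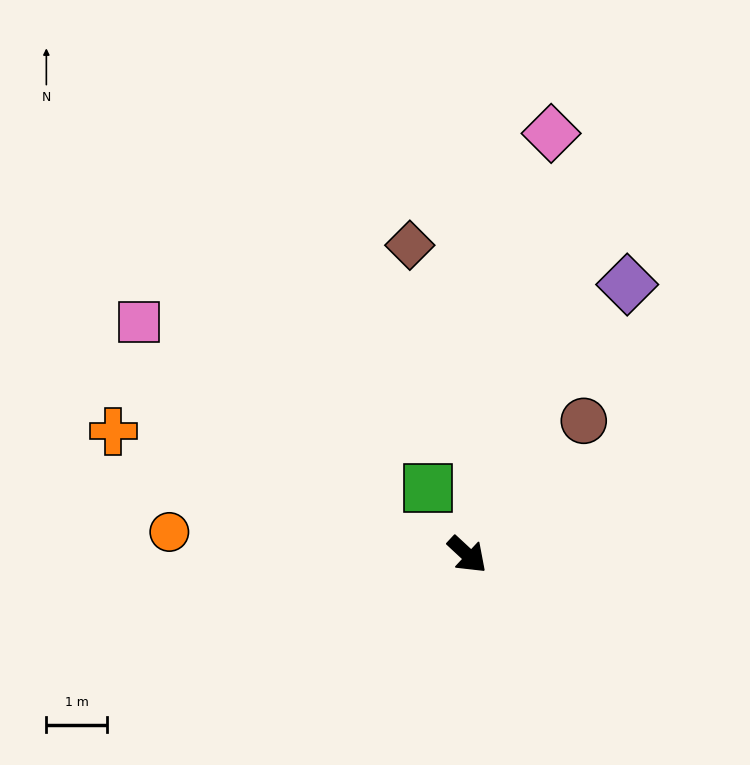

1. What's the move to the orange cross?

turn right 156°, forward 6.2 m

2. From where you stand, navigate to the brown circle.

turn left 92°, forward 2.9 m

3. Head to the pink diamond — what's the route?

turn left 122°, forward 7.1 m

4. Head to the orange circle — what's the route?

turn right 142°, forward 4.9 m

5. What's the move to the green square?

turn left 163°, forward 1.3 m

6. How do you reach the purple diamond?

turn left 102°, forward 5.2 m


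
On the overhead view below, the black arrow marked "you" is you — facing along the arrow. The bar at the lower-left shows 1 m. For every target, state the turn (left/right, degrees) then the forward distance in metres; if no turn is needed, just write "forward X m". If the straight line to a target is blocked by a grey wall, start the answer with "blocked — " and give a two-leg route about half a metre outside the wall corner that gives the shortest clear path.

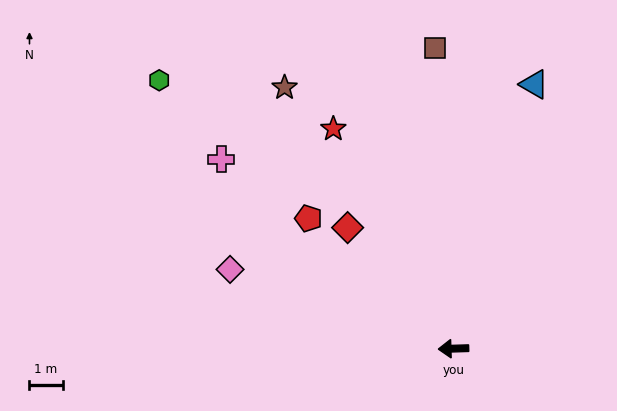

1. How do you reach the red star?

turn right 63°, forward 7.5 m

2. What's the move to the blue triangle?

turn right 109°, forward 8.3 m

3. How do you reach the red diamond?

turn right 51°, forward 4.8 m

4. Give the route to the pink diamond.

turn right 21°, forward 7.1 m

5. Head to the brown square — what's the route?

turn right 88°, forward 9.1 m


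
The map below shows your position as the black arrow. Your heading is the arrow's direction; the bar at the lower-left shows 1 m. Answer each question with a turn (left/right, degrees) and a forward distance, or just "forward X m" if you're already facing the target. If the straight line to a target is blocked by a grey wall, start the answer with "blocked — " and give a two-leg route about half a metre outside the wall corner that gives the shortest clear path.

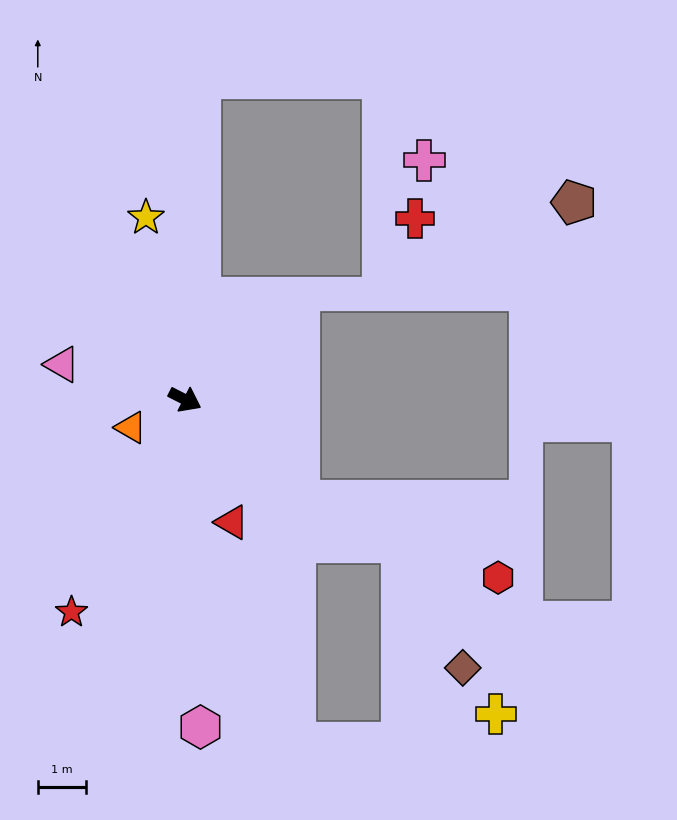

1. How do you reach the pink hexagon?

turn right 60°, forward 6.8 m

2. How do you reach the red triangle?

turn right 42°, forward 2.7 m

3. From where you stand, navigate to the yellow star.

turn left 129°, forward 3.9 m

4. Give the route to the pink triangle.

turn right 169°, forward 2.7 m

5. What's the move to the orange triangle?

turn right 126°, forward 1.3 m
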